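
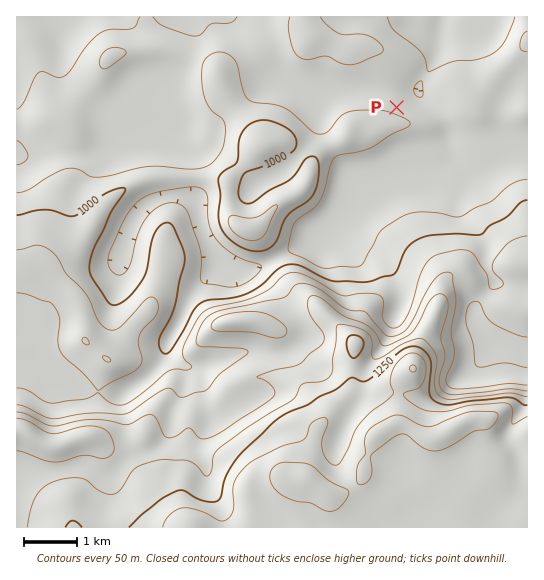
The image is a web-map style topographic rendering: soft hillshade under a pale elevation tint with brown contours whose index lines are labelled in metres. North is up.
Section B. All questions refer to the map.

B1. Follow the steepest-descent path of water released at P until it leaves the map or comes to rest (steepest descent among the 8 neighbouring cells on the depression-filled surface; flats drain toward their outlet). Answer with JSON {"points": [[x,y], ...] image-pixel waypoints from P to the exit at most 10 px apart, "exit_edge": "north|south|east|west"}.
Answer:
{"points": [[397, 107], [407, 97], [414, 90], [422, 79], [430, 69], [435, 58], [438, 47], [439, 37], [441, 26], [442, 17]], "exit_edge": "north"}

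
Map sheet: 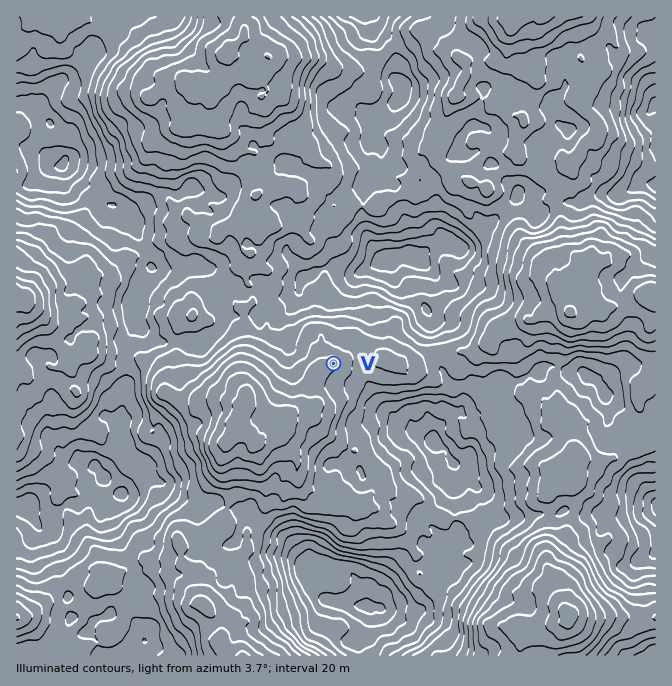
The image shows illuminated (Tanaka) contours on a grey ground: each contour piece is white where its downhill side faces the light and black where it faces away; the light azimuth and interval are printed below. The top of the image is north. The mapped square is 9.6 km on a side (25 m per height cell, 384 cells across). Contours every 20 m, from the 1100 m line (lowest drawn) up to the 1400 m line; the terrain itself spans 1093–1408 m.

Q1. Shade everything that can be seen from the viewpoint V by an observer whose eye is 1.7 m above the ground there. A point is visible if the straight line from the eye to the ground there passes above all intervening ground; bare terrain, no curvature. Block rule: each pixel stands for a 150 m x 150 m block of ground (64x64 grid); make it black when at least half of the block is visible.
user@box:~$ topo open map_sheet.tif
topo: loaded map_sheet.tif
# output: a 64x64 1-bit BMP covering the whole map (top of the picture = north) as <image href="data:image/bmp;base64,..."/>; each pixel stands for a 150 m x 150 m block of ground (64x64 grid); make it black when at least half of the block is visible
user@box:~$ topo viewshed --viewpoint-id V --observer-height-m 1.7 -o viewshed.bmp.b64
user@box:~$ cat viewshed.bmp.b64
<image width="64" height="64" href="data:image/bmp;base64,Qk0+AgAAAAAAAD4AAAAoAAAAQAAAAEAAAAABAAEAAAAAAAACAAATCwAAEwsAAAIAAAAAAAAA////AAAAAAAAAAAAAPwAAAAAAAAAfgAAAAAAAAA+aAAAAAAAAB/+AAAAAAAAH/4AAAAAAAAf7wAAAAAAAB//AAAAAAAAH/wAAAAAAAAP/gAAAAAAAA/9gAAAAAAAD/wAAAAAAAAH/gAAAAAAAAf+AAAAAAAAL/4AAAAAAAA/8AAAAAAAeD/4AAAAAABz//gAAAAAAB2//gAAAAAAHP/+AAAAAAAf//8AAAAAAD/7/wAAAAAAEzu/AAAAAQAAPz8AAAABEAA//AAAAAH5AAf8BgAAAf+AA/4EAAABz8QAPAYAAAGD/AA8DgAAAYM+AAQfAAADARwBQD8AAAAAOAMAZwAAAAAwBwdi8AAAAAQHPwD/AGAADAfnAH+AMwAAD/4A/4AzgAAP/gB/gDPAAA/8AH+AP8AAD/wAP8AH4AAf/AD54MP8ACf9gPGR//+AJ/gA8YG//8H/4AAfQA7////AAAfAAn///8AAAQABv///wAABAAH/Z/+IAAAAAP+D/x4AAAAAB9d4PwCAH4AH8fA/AIAP/Y4DwG8AgAf//APgwoCAB//gBvBAwAAB//AA6PBAAABf+AAv4MAACB34EH+BgAAMf/g4fwGAAADvePhhAQAAAA/e4MHwgAAABv/n8+DAAAAOfh/54IAAAAIAB/H4AAAAAAADgfyAAAAAAAOD/8AAAAAAAAf/wA=="/>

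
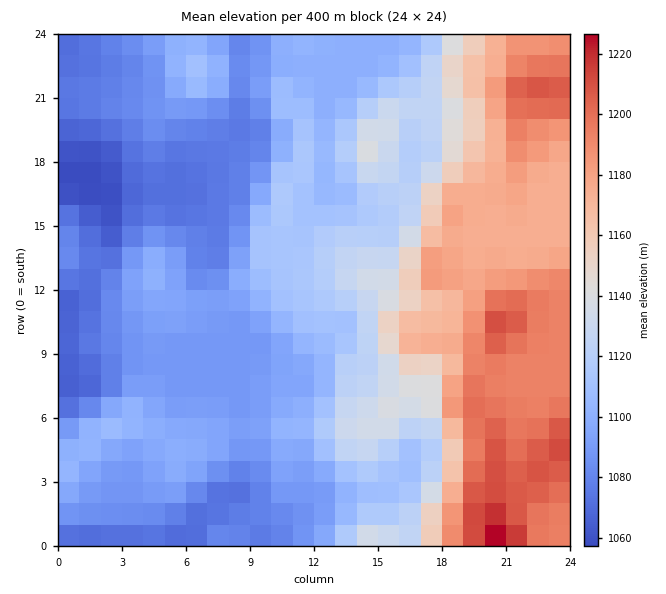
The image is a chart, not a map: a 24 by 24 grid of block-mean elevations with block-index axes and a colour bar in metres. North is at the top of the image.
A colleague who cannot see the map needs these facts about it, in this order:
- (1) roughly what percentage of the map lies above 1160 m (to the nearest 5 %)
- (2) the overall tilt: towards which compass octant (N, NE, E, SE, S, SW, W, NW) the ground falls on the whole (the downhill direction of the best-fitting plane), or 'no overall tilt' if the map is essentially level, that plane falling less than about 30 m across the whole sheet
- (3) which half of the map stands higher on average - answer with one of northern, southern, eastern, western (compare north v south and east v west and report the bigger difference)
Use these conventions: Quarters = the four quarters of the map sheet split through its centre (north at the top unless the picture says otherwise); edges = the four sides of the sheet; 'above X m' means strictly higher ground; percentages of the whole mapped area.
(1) Roughly 25 % of the ground is higher than 1160 m.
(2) Overall the map slopes down towards the west.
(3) The eastern half stands higher on average than the western half.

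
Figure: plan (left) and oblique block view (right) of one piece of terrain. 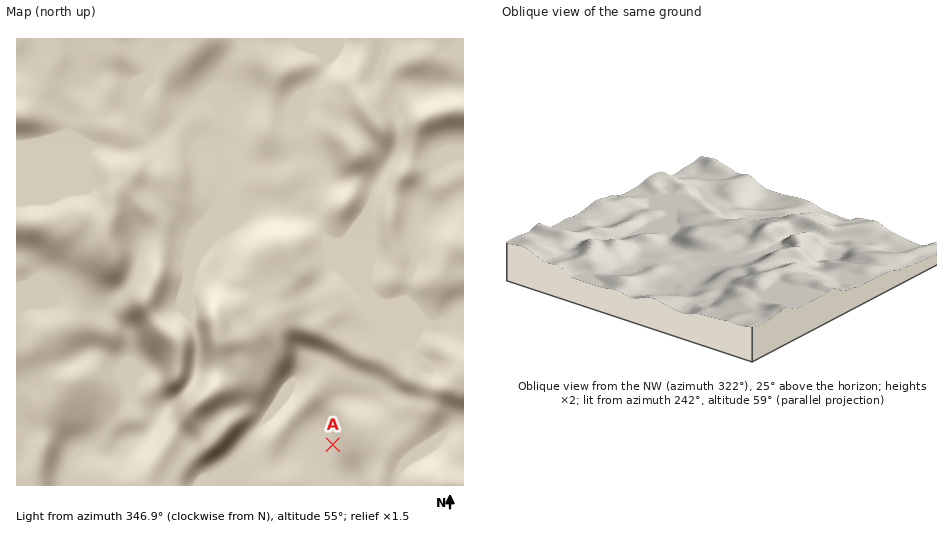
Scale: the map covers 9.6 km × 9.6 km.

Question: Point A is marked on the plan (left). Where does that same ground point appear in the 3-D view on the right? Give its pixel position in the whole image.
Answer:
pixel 755 200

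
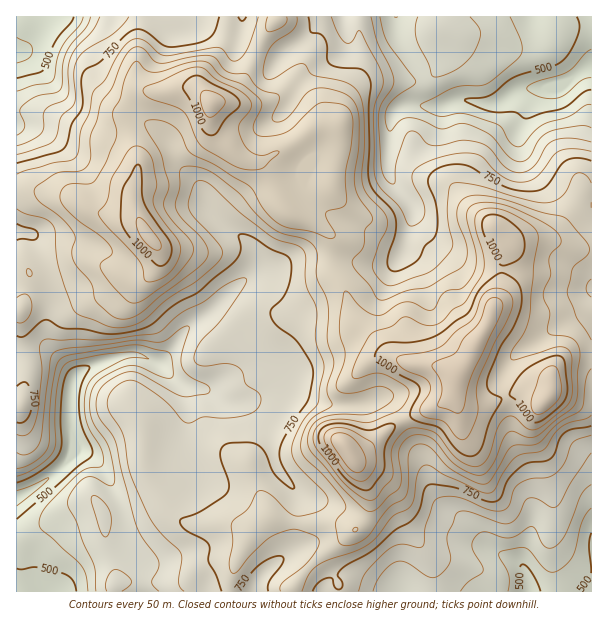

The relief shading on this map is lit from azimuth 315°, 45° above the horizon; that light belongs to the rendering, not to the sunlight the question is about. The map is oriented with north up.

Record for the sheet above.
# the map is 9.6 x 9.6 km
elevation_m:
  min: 420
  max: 1150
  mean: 770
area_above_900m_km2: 21.1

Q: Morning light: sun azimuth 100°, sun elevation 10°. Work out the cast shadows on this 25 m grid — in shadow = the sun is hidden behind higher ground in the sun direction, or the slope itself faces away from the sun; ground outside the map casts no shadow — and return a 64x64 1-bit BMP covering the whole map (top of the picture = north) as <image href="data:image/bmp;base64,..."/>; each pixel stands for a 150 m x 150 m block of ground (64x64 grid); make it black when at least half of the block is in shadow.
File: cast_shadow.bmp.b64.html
<image width="64" height="64" href="data:image/bmp;base64,Qk0+AgAAAAAAAD4AAAAoAAAAQAAAAEAAAAABAAEAAAAAAAACAAATCwAAEwsAAAIAAAAAAAAA////AAAAAAADwAYcAAAAYA/ABhwAAABAB8BCBgAAAEADgAAAAAAAQAAAAAAAAAAAAAAAAAAAAAAAAAAAOAAAAAAAAAAQAAAAwAYAAAAAAADwDgAABAAAAPwcAAA8AAAA/jwAAPwAAAA/fAAD/AAAAB/4AA/4AIAAD/gAH/gDgAAH+AB/8AeAAAf4Af/wD4AAB/gD//APgAAH8A//8YMAgAfAH//hyAGAB8AP/+H8AcAPwAAD4/4BwAfgAAfx/wBAB/AAB/h/AAAH8OAP+AAB4ADx4A/8AAHgAAHwB/8AAHAAAHAD/wPAAAAAMAHwB+AAAAAAAfAH8AAAAAAB8AfwAAAAAAHwT/gAAAAAAfBv+AAAAAAB4H/4AAAAAAPAf/gAAAAAB8A/+AAABgAHwB/4AAwOAAPAH/gAGDwAAIAf+AAYfAAAAB/4AAB4ABgAH/gAADgAeAA/+AAAOADwAD/wAABwAPAAP8AAAHAAAAA+AAAA8AAAADwAAAHwAAAAPgD4A/gAAABgAfgP+AAAAGAB8P+QAAAAYAHw/4A4AABgAeD/gHgHACAA4P/AeAcAAAAA/8B4A4AAAA7/4HgBgAAADv/wOAAAAAAO//gAAAAAAAL/+OAAAAAAAP/58AAAAAAA//jwQAAAAAD/+ABAAAAAAP/4BOAAAAAA//gE8AAAAAD/mAbwABAAAA=="/>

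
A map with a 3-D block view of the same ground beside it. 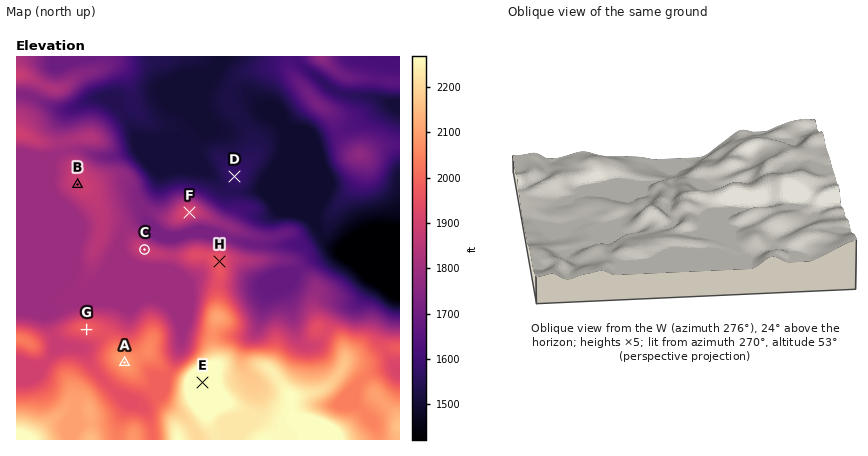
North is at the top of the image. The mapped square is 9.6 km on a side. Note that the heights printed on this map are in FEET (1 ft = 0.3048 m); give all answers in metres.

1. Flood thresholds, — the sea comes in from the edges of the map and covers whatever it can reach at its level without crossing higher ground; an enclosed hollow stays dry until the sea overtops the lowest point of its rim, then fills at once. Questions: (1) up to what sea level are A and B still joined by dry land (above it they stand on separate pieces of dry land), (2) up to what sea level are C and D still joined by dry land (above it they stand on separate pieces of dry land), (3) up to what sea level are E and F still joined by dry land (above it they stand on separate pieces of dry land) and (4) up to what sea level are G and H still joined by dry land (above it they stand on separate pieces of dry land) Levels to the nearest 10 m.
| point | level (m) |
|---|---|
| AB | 550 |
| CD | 470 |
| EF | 530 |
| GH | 590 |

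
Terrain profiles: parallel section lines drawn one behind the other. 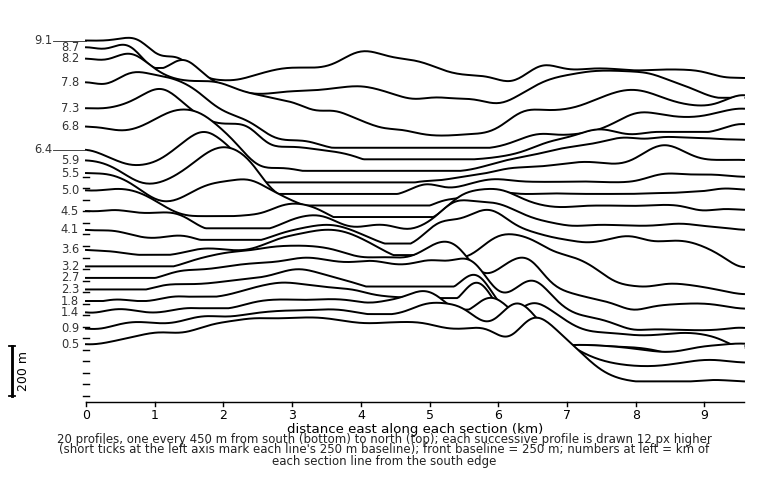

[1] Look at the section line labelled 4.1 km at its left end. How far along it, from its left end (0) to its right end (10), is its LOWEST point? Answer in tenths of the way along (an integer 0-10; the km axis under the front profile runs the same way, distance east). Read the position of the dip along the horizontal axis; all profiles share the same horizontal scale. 10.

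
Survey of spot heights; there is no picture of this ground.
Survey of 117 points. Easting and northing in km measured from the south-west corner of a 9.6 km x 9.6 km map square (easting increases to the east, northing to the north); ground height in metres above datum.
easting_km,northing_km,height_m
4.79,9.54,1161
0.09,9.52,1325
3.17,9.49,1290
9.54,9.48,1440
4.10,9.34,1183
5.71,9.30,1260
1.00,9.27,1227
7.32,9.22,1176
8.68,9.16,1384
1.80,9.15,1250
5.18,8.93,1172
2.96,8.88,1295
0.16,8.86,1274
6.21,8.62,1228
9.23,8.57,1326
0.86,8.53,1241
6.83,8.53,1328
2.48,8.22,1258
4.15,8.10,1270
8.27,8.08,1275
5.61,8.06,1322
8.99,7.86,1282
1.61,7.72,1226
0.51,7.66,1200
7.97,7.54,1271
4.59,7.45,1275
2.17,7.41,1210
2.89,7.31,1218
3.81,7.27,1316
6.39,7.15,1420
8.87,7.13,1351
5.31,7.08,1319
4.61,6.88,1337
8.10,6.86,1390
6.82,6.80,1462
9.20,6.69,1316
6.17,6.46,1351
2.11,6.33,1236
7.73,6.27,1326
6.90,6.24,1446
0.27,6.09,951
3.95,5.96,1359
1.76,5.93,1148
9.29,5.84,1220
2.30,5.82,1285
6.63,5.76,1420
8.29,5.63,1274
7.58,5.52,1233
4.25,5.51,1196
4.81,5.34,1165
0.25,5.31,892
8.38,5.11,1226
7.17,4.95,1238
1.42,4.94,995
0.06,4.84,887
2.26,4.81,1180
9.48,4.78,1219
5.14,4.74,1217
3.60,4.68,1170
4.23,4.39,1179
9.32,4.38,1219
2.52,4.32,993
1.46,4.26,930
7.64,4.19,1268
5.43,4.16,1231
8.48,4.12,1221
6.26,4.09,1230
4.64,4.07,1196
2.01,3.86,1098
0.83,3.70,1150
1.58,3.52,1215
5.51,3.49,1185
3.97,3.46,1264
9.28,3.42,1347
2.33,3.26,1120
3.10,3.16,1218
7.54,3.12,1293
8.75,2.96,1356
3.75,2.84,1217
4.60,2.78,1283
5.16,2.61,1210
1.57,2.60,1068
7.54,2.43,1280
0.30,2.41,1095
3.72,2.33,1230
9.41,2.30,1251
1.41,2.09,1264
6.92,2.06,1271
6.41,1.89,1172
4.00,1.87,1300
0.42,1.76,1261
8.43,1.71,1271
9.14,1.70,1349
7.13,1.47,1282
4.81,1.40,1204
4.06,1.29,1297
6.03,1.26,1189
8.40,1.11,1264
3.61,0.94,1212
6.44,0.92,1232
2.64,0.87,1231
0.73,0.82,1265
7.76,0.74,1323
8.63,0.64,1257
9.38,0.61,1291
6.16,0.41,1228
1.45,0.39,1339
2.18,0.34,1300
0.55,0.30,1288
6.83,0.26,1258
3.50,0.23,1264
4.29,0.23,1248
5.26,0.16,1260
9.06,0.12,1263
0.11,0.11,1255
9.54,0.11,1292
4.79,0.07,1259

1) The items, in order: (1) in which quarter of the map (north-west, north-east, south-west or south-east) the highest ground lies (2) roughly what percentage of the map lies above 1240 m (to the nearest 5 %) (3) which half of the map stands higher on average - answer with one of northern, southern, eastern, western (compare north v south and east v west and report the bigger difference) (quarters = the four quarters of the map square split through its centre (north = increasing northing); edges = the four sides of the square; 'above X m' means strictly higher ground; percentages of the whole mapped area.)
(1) The highest ground is in the north-east quarter.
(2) Roughly 55 % of the ground is higher than 1240 m.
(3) Taken as a whole, the eastern half is higher than the western.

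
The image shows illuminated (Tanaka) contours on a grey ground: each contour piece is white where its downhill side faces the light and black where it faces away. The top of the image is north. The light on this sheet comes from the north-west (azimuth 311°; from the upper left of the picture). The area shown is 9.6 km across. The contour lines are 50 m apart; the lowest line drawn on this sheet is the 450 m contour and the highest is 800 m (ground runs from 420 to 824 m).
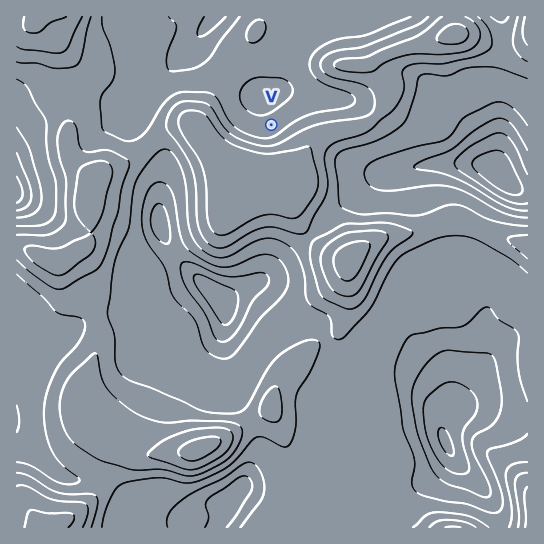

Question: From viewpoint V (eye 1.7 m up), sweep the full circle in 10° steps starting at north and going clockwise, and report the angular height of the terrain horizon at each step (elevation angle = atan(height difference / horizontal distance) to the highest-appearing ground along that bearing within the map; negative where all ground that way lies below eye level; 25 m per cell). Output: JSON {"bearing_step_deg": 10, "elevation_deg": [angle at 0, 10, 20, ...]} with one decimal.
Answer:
{"bearing_step_deg": 10, "elevation_deg": [0.8, 0.5, 0.5, 1.2, 3.7, 4.8, 3.9, 3.1, 4.0, 6.1, 8.1, 9.7, 11.0, 12.0, 12.7, 13.4, 13.8, 14.0, 13.9, 13.6, 13.3, 12.8, 12.1, 11.1, 9.9, 8.8, 8.1, 7.3, 5.8, 3.2, 1.7, 0.3, 0.2, 0.3, 0.8, 1.5]}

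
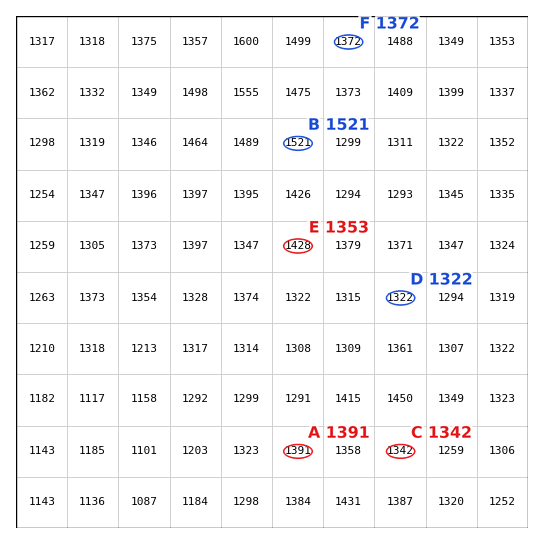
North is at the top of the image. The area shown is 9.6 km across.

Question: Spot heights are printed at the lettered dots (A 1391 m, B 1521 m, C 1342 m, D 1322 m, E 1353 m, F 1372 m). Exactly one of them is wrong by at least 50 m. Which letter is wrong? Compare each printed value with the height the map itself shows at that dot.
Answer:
E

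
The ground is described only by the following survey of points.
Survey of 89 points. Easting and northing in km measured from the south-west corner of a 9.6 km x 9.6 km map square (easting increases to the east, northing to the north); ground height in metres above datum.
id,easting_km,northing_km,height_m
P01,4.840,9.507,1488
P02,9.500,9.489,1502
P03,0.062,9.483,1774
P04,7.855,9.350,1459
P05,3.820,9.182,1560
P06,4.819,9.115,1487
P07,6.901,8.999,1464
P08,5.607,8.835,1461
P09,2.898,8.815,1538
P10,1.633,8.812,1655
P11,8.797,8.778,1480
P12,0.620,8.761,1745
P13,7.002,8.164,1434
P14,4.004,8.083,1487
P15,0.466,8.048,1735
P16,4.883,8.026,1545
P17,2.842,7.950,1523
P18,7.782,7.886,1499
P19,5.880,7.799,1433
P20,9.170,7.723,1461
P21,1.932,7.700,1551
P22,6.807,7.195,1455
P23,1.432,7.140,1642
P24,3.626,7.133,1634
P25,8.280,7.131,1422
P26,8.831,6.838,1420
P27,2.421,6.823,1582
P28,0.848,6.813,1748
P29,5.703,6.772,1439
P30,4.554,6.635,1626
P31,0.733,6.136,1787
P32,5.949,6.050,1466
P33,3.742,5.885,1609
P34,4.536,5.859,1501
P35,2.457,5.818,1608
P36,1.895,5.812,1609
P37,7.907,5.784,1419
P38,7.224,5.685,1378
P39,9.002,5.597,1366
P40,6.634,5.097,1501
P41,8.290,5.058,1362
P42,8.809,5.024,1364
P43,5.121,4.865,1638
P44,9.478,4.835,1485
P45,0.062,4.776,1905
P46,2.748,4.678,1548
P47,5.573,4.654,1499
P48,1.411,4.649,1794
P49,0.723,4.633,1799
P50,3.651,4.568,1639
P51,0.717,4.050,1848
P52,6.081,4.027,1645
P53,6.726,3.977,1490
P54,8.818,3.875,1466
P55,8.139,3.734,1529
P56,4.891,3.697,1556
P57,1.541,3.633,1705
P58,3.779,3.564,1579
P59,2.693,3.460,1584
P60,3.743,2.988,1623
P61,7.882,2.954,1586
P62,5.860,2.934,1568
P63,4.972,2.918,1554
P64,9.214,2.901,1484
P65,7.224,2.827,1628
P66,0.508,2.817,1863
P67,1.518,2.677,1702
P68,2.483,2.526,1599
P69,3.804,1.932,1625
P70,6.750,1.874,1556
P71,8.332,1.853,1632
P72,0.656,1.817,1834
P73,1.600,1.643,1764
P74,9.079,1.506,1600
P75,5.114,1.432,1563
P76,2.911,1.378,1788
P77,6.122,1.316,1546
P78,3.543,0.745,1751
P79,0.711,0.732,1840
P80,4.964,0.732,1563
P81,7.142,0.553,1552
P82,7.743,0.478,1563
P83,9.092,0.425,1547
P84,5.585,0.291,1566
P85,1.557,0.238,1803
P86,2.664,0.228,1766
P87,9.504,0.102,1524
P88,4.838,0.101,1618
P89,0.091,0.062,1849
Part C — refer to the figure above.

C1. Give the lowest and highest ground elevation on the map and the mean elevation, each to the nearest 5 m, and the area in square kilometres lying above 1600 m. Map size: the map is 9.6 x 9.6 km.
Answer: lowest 1350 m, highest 1925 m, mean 1590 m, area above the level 36.5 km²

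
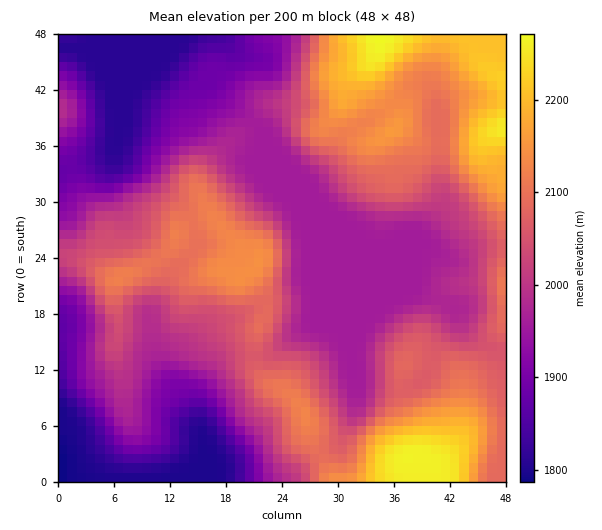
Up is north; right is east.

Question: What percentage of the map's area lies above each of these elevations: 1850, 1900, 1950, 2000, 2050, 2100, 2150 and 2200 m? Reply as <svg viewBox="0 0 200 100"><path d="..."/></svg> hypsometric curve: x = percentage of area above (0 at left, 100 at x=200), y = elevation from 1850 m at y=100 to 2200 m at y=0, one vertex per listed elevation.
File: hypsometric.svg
<svg viewBox="0 0 200 100"><path d="M179 100l-13-14-14-15-47-14-26-14-32-14-25-15-10-14"/></svg>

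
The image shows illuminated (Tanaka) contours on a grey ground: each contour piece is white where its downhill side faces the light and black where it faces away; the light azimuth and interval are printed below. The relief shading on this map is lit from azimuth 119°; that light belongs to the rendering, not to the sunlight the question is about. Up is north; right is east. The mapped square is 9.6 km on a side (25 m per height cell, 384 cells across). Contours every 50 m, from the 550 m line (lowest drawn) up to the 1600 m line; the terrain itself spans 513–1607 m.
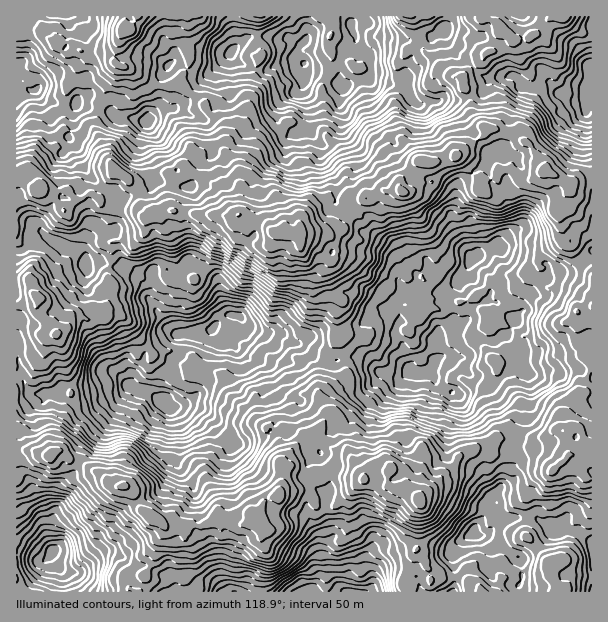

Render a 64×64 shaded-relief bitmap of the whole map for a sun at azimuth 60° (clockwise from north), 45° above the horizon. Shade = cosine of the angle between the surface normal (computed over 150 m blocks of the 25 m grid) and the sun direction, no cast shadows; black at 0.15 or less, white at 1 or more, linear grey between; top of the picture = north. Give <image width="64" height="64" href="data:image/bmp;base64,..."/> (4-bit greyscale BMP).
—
<image width="64" height="64" href="data:image/bmp;base64,Qk12CAAAAAAAAHYAAAAoAAAAQAAAAEAAAAABAAQAAAAAAAAIAAATCwAAEwsAABAAAAAAAAAAAAAAABEREQAiIiIAMzMzAERERABVVVUAZmZmAHd3dwCIiIgAmZmZAKqqqgC7u7sAzMzMAN3d3QDu7u4A////AJYzVom97bmYmqp1es3KdXm9ubzN/uqbmM23RWnN3JUzMiRYq83cu5iauXebzNyFaLy6zLz+2qynm5VYiM3ahkMBNove7curqZu7mLzM3JZWiru8vO7by3R5hpmIvdqXQgJore7uy83LrMqZvN3chERqu7q87t3IQ3mIiHjNypYxNWjO7u3d3ezLu5m83utjRHrcqazd3bY1iHeInO2XZCFWaM/+7u7e7cu6mrze2nVFesy5is3tuGVneKveyVZlNXd6zv/u7e7uyqqrzMzLhURpvMmK3u3JdkWLzMyVV5iadove7+7u7+yZmKu7zLh1NHmsypre7sllRIzLuoaLurx2e97/7t7ux1ZmiqmrmHRHqqu6vd7uyFRFabu8ururzZiJzv/u3dxzRUSKh5qZl1eqrLq97e7XNENHm927u6veqZrO/+7tuENUNZp2iZq4Vois3M3tzbZDQ0ac3cvLrN2Ku83u7tuVIjM4uVWIiadFeb3tzMuqhkRDVovdzeyszIvczd7sqFIAAmqnRYiKqFaZrd26qphlRlRoic3u7KvMvN26zbhUMAAVm5VHiKzKZomszJq6dmVWVnmavd3bmqnN7JmYUzUwAUiqdVeJrMlVaKzKmZdEdlaIiamrzLqqqczKhkMRRSACVndmZ5q7l1V5vLhmdDaXRYiJmJvMu7qJqYhiEAJEAAI0V3eJrdyoeJqqhlZUaZQkZ2eImrzMuZqHd0EAE0MAEjRoiJre7amaqYh2VmeIURNUV4mJq7y5mFV2MRIjQyMzRYmZvN3bmYiZiIZFVmQAJDRomIiJvKl2RmQzMzREVUM3qqvcy6h3iJmoZDNEMQJDJImHiIq7l2dVVmZkNEVlM3vMzdy6h3iJq5YyI0QyNEInqoiZmbuYh1aIiXM0RFVovd3dy5qYmZq6dDNURERUNHvLmal4mZmHWJmrYzREebvN3M3KmYiamqllVURUVmZozdurp1eYiZiruZpjNVWszMzLvLmIeImZl1Z1NFZniKzcu7uXerurmM3JmVEmeb3aq8uql3iImZmXaHQ1iHiqvLq9y4is3N273cmpQTiazbmauod2aaqqqpmZh2iXerqru83Jib3d3czdy7kxSKq7qHiXVVaKuqupq7uoiYeaqavM3aeKvN3dy93ctzN5maqFZmZWiaqqq6u8zJmpd5uXnNzLmavN7uy73dymNYmZl1RGmYmqqrvM3M3cmIdnq3acy7u6u87u3MrcyoZHmYiFI3q6mrqa3t3d3dyXeHeqmJu7zLmazu3Mut3Jdmiph1Ilm8qIma3/3e7c3IZ4iKuomqvMqZvdy6y63bhmZ4h1ITnMynaKzv/c7tzMlVeZmqmZu7uZq926q6rdpTRWiYUyfMzLhYvN/9ze27uFRpmaqYmqqqu8zMvLq+xiNEaalkSczMuGrdzu7M3KqYdWiZmqmImqq8y8zMu7ykI0R6uER5vLy3a+7d7su8uYh3ZomqqHiZu7zMy7zLyoM1ZXu3aIm7u5mM7u7ty7q7h3ZFeamZh4q6u7y7vNzJdEZlnMqbqby6vM3u7uzMuZuHdkNpqZqWWKupvMve26p2Voit3M24rKnO7u7u3M22eYdmM2mpqoVZu5vN3e65eod5u83b3cq8qL7u7t3czKZohnZFabupdXq7vd3e/qdWeKzMzMvN27uqze7tvNy6lmd2ZmaJvKdom7m93d7tmIV77cmby97su7ve3dyrypmFRXdnmZmqhnmruqvd7/yZh53ux3vc3uyqvNzMy4mYiHQ1d5mqqqlleqvMqZ3/+5h5vd2XrMrNyZqZmZqoZnh4YzaKq7u7l1Z7zNy4jO/bl2zcqZmrmKyoiWVomXZWiXZEV5rMq8yoZWre3Kmr3suobtp4mJmKzJiYd5upiHiYQkRXmqqrzHZ2Wd7Im7zMzKdcuEV3ec3ad5qZu6maiGQSRWaJmJq4aJdZ3airzMy7hVqVJGaM7ZRHqqqpial0MRR2Vph4mpiaqYm7mqqry5VFWHIkV63ZEEeYmYiJqFMiR4VYl3ipiby5moeJmazJQkRmUyR4rKQCV3aJmIqWVTNXdWmXebqaqWarhWiavLYhJFZTN3m7gyNVV6qGiXZmQkZmipeLypmVVphlebzMcgAjNmRnirpyIzN6uWV4dnZCV4i6Z6upmWVYl2iqq7kwASI3hnmZuUJDNqy4VYl3djSJiaZYqoiHQ1iHebmIhhACM0qXiYiYVXd63KeKuYiFNYdWdkepd4QSV2eKhVZjAAM0WoeZiKqJuprcq8yoiIQkZCWFWbh5hBWYiahVZSIQJUVriKuqzLvLqrzMyoaJlCNCR5ZpmImVWszMyWZkEiNFVniLzbq8zMy6q8uXVol0IzR6t2moipet7N7XaGImhlh3iqzuyr3dy6iaqWVXd2QzRGu4e8qsy83d3rZmVHqXmGeLze3Lve7KhmiZdWZndlREi8usyr3szd3LhXh5u5mpZVze3dzN7rdVWLuVRHi6dVac3Lupvu3N3JiKuIvJi8lDXe7tzMzcp3Z5vJQ1m8t0R63cqZnO3czJiazKmrmbtjV83uyrm923eIm7hTacymRorNyYm97cy5iKzKqruqqEWJvNyYeb3thmerqnV5u6h4mb3Iec3d3LiJvLvMuZqWaKqruWaJvd2VWKvKhli8uYmZvchqzN7tuYrN3dt2iZmYdqqWZ5rNy5h3q7qFWc3Jd4nNt3q87/ypid7suER6vLdD"/>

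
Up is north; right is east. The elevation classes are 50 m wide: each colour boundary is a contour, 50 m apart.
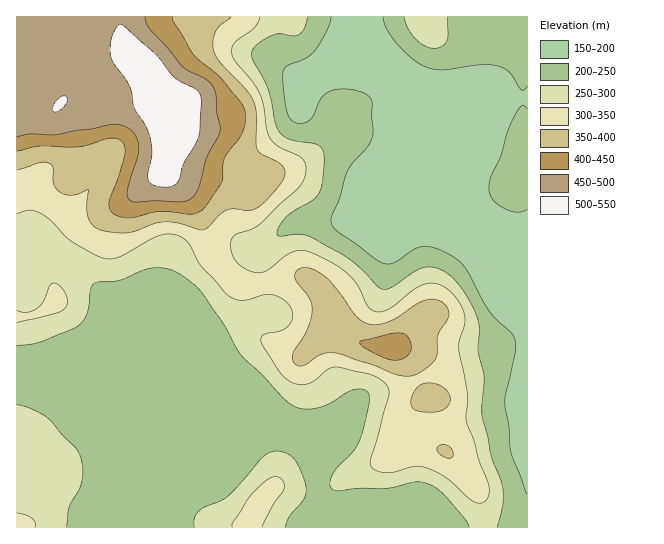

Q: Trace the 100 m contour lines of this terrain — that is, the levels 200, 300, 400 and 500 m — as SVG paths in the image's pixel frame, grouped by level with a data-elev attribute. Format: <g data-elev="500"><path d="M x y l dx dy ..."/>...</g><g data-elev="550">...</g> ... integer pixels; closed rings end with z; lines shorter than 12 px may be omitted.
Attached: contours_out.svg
<g data-elev="200"><path d="M527 494l-16-41-2-27-4-21 1-11 9-41 0-14-4-6-14-13-8-10-24-43-7-7-11-7-12-5-9-2-12 3-20 14-5 1-6-1-8-4-36-26-7-8-1-8 9-19 7-27 6-8 14-16 5-9 1-8-1-29-5-6-9-4-13-2-12 1-7 3-5 5-7 16-4 6-7 3-6 0-6-3-4-7-4-36 0-6 3-4 20-9 9-8 12-20 4-13"/><path d="M527 109l-4-4-2 2-8 12-6 15-7 23-9 20-2 10 3 11 10 9 13 5 6 0 6-3"/><path d="M383 17l4 12 9 13 14 15 13 9 10 3 9 1 37-5 16 0 8 3 6 4 13 18 3 0 2-4"/></g><g data-elev="300"><path d="M35 527l0-5-3-4-7-4-8-1"/><path d="M262 527l11-22 11-16-1-7-5-5-4 0-5 2-16 14-20 29-1 5"/><path d="M17 323l44-12 5-5 1-8-6-11-4-3-4-1-4 4-6 14-5 7-11 4-10-2"/><path d="M17 214l12-4 10 3 12 8 20 20 24 14 11 4 7 0 8-3 38-21 10-1 8 1 11 7 13 24 24 26 6 6 7 2 7 0 24-6 13 5 6 4 3 6 2 6-2 7-6 7-20 5-4 5 2 7 13 21 10 12 9 5 11 0 8-3 15-12 9-2 35 8 9 6 6 6 1 10-18 62-1 6 3 3 5 3 9 2 27-7 12 2 21 10 26 23 6 2 6-1 4-7 0-10-10-23-5-21-8-22 1-25-8-47 1-8 5-14 0-10-5-12-9-11-12-7-6-2-7 1-12 5-24 19-7 3-6 1-5-2-4-4-10-20-10-12-14-10-23-11-9-3-9 2-9 5-15 12-10 4-8-2-8-3-5-5-5-6-2-12 2-8 5-4 15-4 9-7 37-35 5-8 2-8-1-8-3-5-23-11-9-9-3-8-3-24-4-12-7-12-16-19-5-8 0-6 2-6 20-15 4-6 2-5"/></g><g data-elev="400"><path d="M389 359l12 1 8-6 2-4 0-5-5-10-5-2-8 0-33 9 1 3 5 4z"/><path d="M17 151l24-5 38 1 28-8 11 0 5 4 2 8-6 23-10 27 0 6 4 6 8 4 9 1 27-6 34 2 6-1 5-3 19-27 3-24 18-26 3-11 0-9-4-11-19-23-29-25-19-32-1-5"/></g><g data-elev="500"><path d="M156 186l14 1 5-2 4-4 5-18 11-18 4-10 2-38-6-8-21-12-20-24-29-26-6-2-4 4-3 9-2 9 0 8 4 8 15 22 3 8 2 16 15 24 3 20-4 25 2 5z"/><path d="M53 111l5 0 7-5 2-5-1-5-4 0-5 4-4 7z"/></g>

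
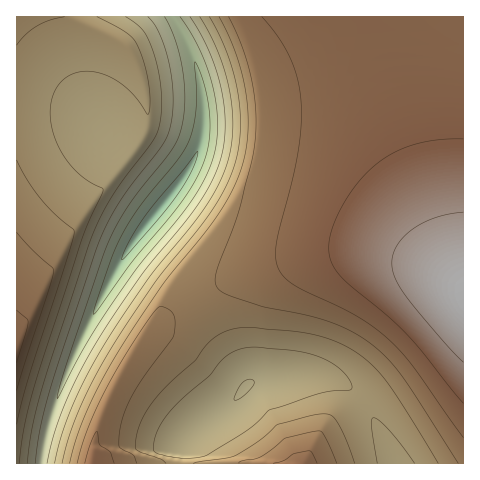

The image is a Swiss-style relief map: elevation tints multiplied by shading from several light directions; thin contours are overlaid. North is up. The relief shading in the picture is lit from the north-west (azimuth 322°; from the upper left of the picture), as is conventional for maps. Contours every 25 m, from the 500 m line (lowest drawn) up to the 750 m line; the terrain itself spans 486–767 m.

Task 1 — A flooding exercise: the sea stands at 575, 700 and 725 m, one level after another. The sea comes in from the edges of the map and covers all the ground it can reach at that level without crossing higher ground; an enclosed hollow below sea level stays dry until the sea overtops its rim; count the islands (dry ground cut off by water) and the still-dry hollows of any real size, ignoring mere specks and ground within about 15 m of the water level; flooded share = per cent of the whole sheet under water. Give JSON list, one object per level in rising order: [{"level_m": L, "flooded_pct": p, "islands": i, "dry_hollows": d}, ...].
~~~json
[{"level_m": 575, "flooded_pct": 10, "islands": 0, "dry_hollows": 0}, {"level_m": 700, "flooded_pct": 71, "islands": 0, "dry_hollows": 0}, {"level_m": 725, "flooded_pct": 89, "islands": 0, "dry_hollows": 0}]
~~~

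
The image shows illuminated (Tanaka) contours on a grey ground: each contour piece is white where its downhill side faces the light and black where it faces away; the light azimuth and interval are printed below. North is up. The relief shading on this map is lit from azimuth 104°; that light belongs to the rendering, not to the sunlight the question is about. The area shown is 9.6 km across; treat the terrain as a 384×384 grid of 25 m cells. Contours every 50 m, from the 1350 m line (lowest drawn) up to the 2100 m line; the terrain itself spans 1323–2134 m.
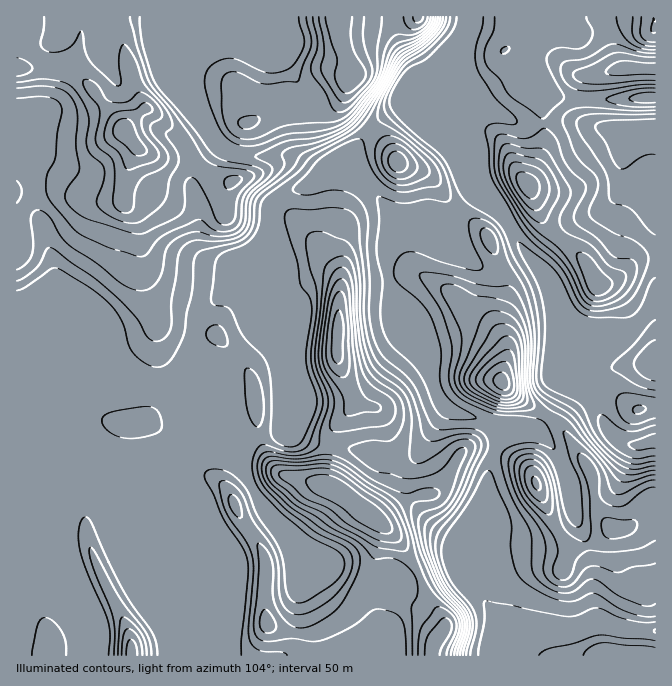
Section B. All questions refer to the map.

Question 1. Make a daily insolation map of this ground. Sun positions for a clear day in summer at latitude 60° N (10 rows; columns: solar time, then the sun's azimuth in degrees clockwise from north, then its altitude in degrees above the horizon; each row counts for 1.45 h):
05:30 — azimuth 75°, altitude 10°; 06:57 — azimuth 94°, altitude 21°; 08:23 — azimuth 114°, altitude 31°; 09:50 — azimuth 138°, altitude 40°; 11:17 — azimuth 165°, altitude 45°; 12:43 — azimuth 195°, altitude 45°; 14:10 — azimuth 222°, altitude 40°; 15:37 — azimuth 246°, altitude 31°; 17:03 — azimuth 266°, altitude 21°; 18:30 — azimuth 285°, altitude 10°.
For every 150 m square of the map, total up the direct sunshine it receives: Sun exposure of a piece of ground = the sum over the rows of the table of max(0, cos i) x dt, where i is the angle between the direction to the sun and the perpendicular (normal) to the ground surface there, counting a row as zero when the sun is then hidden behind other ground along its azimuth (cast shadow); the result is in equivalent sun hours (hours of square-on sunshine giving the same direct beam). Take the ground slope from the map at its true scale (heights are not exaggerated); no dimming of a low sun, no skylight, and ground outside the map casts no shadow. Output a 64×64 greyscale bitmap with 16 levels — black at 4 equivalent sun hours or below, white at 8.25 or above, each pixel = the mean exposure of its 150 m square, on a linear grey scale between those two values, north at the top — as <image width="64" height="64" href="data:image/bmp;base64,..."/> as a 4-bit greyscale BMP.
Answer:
<image width="64" height="64" href="data:image/bmp;base64,Qk12CAAAAAAAAHYAAAAoAAAAQAAAAEAAAAABAAQAAAAAAAAIAAATCwAAEwsAABAAAAAAAAAAAAAAABEREQAiIiIAMzMzAERERABVVVUAZmZmAHd3dwCIiIgAmZmZAKqqqgC7u7sAzMzMAN3d3QDu7u4A////AKqrqamJmZmYqqqqq8zMzLqqqqmamruqmIiIiIdoh3d2qqupqHiHZ3iqqqqs7u3MzLqqqZqZzcuYd3h3ZUQyIiGqmYqpiYQ1iqqqqZrNupqs3LqqqoebqpiIiZmZl1Z4mqqYmqqbgziqqqqpiZl1Z4m926vKh3Zoh5mavM3brN7uqpqqqquEeqqqqqmIh2VGZ4vN3cqYUBRmiZu83d3e7t2qqqqqy2eqqqqqqYmYdmVmeLzMuqggA1WJq83t3N3dy6qqqqrJaaqqqqqqiaqYqGZnq7qqpyEjV5q87u7czdy7qqqqq7eKqqqqqqqJqpipl1aKqqulREZ5mrze7t3My7uqqqqslpqqqqqqqomqmJmah4q6vJVVV4mZmrq7zcy7zKqqqrt4qqqqqqqqi6hnmaqqq8zcZWZomZmYmZvN3c3cqqqquXmqqqqqqqqslViarN3N7upnl4eZmZmqq7zd3dyqqqqoiqqqqqqqqttieazu7u7uyHmqh5iImru4es3dzKqqqpiqqqqqqqqs2SWazu7/7tuHi8uHiYmrzJVpu7u8qqqqmKqqqqqqqq3EOJ3u7u7cp2et7KiZmb3chXqYiauqqqqaqqqqqqqpzIN53u/u3Llkac7tuZmZ3uuFeYZoq6qqqqqqqqqqqqm5RY3u7u7bcxJazd26iZre6nZ5hmaJqqqqqqqqqqqqq6QWzu7cy5YQAmiJrMqHm83IZnqXVEaqqqqqqqqqqqq7cjnN7KmHMAAmdlaKyoebundWm5dAAKqqqqqqqqqqqpdVeahSERAAFYmHZ4rMl4qFRVjKZBAAqqqqqqqqqqqqqqqYYAAAAAN6qpmHebzJd0EUe6UhAACqqqqqqqqqqqqqqqlAAAJFebq7qpdmi8pjABa6UREjMqqqqqqrzMy6qqqqqoVGV6zN3My6hkMjeHUzWrkyJHu6qqqqqrzMzLuqqqqruImHnN3d3cqXMAA4qqm8pkVozu6qqqqqqpmqqqqqqqu5mYdpzd3cunZVVZzM3dpjV4u97qqqqqqYiJmaqqqqq6iJmHiry7qWRYms7u7upRJpqpm8qqqqqqqpmaqqqqqql4mZqqupdnRGit7u7tggE3mpdUSqqqqqqqqqqqqqqqqHmZrMy5YzMleK3u7tlSFFaIhkIaqqqqqqqqqqqqqqqXeZjM3bhDIzZ4i6uqiIdWd3d3ZVqqqqqqqqvMuqqqqoZ5ibzdp1M1WHdnVEV4mWaIiZiIiqqqqqqqvMzKqqu5dniJq8yXZVZ5h2ZUNHmqdYeKu7qqqqqqqqrMzMurvLdmiIeZqodmZ4mYeHZVeJp2iIq83LqqqqqqqrvMy6u7pliYhoiamHaIiZmah3dnmoeImavN2qqqqqqqu7u7qqmGipiGiJqYh4iJmauYh1aJh4mqu7zKqqqqqqvLu6qpiIiamIaIiYiHiImZu6l2VomHm93cy8qqqqqqvMy7qrqImqqohpiIiZeIiavLqHZWhnit/u3LuqqqqqvdzLuqu6maqqmJmXiZl4eKvMqXZmd2eb3v/ty9uqqqzdzMy7qqqZqqqZqpZomYiKvKhmVWh1V5zN3d3L7bqr3dzMzLuqqqqqqqqrpleZiJu5ZEVnmGRovMuYrMzd3M3dzMzLuqqqqqqqqrunV4iHmpZVZ5qnRIrdyWV5vMzMzdzMy8u6q7u6qqqqu5dWiYiId4mavKZIve2nZWebu7vd3My8y7vMze7Kqpq6mHeJmYmaqqrNlWve2nVneImqq8zMzMzM3d3e7+2pmZmZiJqqqqqqq8plne2nVWiYiKqrzMzN3t3e7d7v7amZiJmZqqqqqqqqhCbO24ZmeJmIqqzMzd7u3d3dzN3Lp4h3eJmaqqqqqqgwOt7bqYd4iIm7zdzMzdy8zLu7u6qXZ2ZneImqu7qqhASM3tzMuph4mbzMu7qquru7qru7u8lmVWZmebzdzMlTd63dzMzMuYiaq7qZmZmru7qru7ze7bmHZVZ5zu7tx0h4zdy6mqu6mbuqqZiZmbzMu7u6qr3u7cp2Vpze7u2lZ3rMqId3eJmau6qpmaq6vN3cy6hSE2rd3KiJnN7tuWR3erlUVmd2eImaqpmqvNy97suqlSI0Z5vd25maupdTNod5ljNWeHeImHiqmqq83dy5d5l1es3dzO7u25h1MhFImHd0NGiYiImph6qqqqq923RYmFeu7u7u7/7ut0IAFJqZl1M1eJiIiaqZqqqqmYmpeKuFWb3d3e7u7+7ZUgJpqqmWRGeIiImau7uqqaqqhlat2USJu6q8zN3e7ttjN6qqqWVomaqrvN3u7qqqqrumNatzR5u5iJqqqqzu3ZZ4iqqqmKu7vN3u7u7uy6vMzKdWYxJou6qpmamJrN7dyYiImqmau7vMzLu7zN3t3e3LmIhSNpm7q6qZmZvN3u3MiHiJqaqqq7qFQyEAAO7u7ah4qnVpqaqpmHZXrNy83cy4eIiJqqmamGZVMgAAzMu6h4m6d4qqiIdlQ0WbupmJvNqZh3mrupmYm8y5h4h3iIiZmqh3mqqWZlV5hmeKqXis3MuXeIq7uprN7tzN7omZmaqqqHiaqqqHeaqod5u5ib3u7bh4Z5q7vN3cze/+qqqqqqqYiaqqqqqqqqiqq7mave7e25dleavMzLu83e67uqqqqYiZqqqqqqqqqby7uqq73u3clleau7u6qqu6q7qqqqqqmaqqqqqqqqqpu7u6qqq827uXd6u6qqqqqqqa"/>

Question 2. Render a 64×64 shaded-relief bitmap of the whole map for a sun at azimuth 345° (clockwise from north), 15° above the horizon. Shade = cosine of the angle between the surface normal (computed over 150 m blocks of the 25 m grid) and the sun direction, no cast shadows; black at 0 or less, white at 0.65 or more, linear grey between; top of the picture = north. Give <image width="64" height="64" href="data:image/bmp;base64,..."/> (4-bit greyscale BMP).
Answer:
<image width="64" height="64" href="data:image/bmp;base64,Qk12CAAAAAAAAHYAAAAoAAAAQAAAAEAAAAABAAQAAAAAAAAIAAATCwAAEwsAABAAAAAAAAAAAAAAABEREQAiIiIAMzMzAERERABVVVUAZmZmAHd3dwCIiIgAmZmZAKqqqgC7u7sAzMzMAN3d3QDu7u4A////AHdlVmZ5mVRWZmZmdAACMzRmZmZ4hxAARneIiavMzN3dZ3ZmZniadlZmZmZ1AANEM0VmZniYMAA2Z3iImr3d3d1nh3Zmd6ynZmZmZocxNndkIkZmZ6pwACVVVmZmirqXZWeIdmZlnKdmZmZmiXZ6uqhSE1RHq6hCNFREQzIkUxAAZndmZlWahmZmZmaJmIrMu5YhI0eazKdVVUQyEREQAABmZmZmRphmZmZmZnmXeavMuVM0V3nMuWVVQyEAERESNGZmZmVHhmZmZmZmeYVWeKzLdVZneKunZVRCEAABEjNFZmZmZFh2ZmZmZmZ5hEVmecuWZmZoiXZmVUMgAAAjRERmZmZkeGZmZmZmZniFRWZnmpZVVGd3ZmZlVVZCACNEM2ZmZlWHZmZmZmZmZodVZmZndSIjZlVmZmZniIQhEiIjZmZmZ4ZmZmZmZmZViGZmQhIyAANUNGZmZnd3dlMhESJmZmd4dmZmZmZmZSWZZlMAAAAAFEITVmZ3d2VohjIhImZmZohmZmZmZmZjJ6hlIAAAABJVMABGZndlRHqoZVRDZmZmiGZmZmZmZlI4hkEAAAATZ3UQABRmZkITaZeJl1RmZmZ3ZmZmZmZmQ1dkEAAAE1iahAAAA1ZlIAJoh5u6dmZmZmZmZmZmZmZXh0EAAAE2m8uWMQAARVQQAld3isyoZmZmZmZmZmZmZXqnIAAjNXrN3KmHUAA1VDIkVmZovdxmZmZmZmZmZmZnq5YxJXmazN3Kq8uUACVVV3VVVWjP/2ZmZmZmZmZmZnmpd3nO//7typiKu6YABGecp2RHis//ZmZmZmZmZmZmaIdoz////+uXdmeaqTAEeu/JZXqr3v9mZmZmZmVWZmZmZmjf///sl2VVVYrMkwSd/9lWu7u6vWZmZmZkQzRWZmZmZou73JUyIzM0et7rdovdt1i7qVM1ZmZmZlRENEZmZmZlRmablRAAESRpzv63Z3dleZl1EABmZmZmZ3dmZmZmZmQ0Vnu4QhERJGiaunEAADerl1MgAGZmZmZ5mYd2ZmZmZURWabp0RERFZ3ZBAAAAasuWRFZDZmZmZmd4h3ZmZmZmVFZnh2VnmHZmZAAAAAOs25ZWirtmZmZmZmZmZmZmZmdlVmVERXm7qHZjAAAABau5h3ibzWZmZmZmZmZWZmZmZ2VWZDIkery5dnZmVVISaId2eJq7ZmZmZmZmVEVmZmZndmZ1MhNpu6hmebzMtQAmZmZmd4hmZmZmZmVDM1ZmVXiGZndkM1eal2Z5vd7XEBRmZlRDRWZmZmZmZUQyRmVVeIZmiZdDRoh2ZnibzcggFGZmZCETZmZmZmZlVEM1ZVaIdmZ6qEI2d2ZmZnmrulEkZmZ2QhFmZmZmZmVVREV3d3dmZnqpUjVmZmZVaJq6cyRmVVZUIWZmZmZmRVVVRXmHZmZmeapiJFZmZlVXmrp0RWUgAjMzZmZmZmQ0RVVEaJdmZmZoq3ITVmZlRFebunVFVAAAAjNWZmZlQjNERURGh2ZmZlabghNWZURFeKu5dlVUAAAAIxRmZlMiM0REREVnZmZmVZyjE1ZURXmqu6l3ZlMhAAATADVUIiM0QzRFVVZmZmdljLUjVlVYrMu6mIdlMzZ2MQEAAzIiM0REREVUVmZmZ2aLt0Rmd4q7uod4h1MSV5qVISESIiM0REREREM0VmZmZou4RGeJmZiHZFiFIAN5mrlkQzMiIzREMzIiEAAEZmVniahUVoiHdmZDV2IAJpqZmYdVRDMzMzIiEAAAAABWZWeIh0NWZ2ZmZlZ2MAFZupiIiFVUQzMiAAEAAAAAADZmeIiHQ1ZmZmZnmpYgBHmqmIiIVURDMhAAERAAIxAAJmeZmIdkVmZmZmnMlBATVniIiHdDMzNEMiIzIjNFUxAmiaqpmHZVVVVVerpyABEjNXiIdkM0VWZmVERERUVTAAJ5qqqphkIRIzWJhzABESIiR4dmVVZ4eIhkRERVVmMAABV5qqmGIAAAJYdlECMzRUM2d2VmZ4iIiGMjM0RXiEAAACWJmHQQAAFGZmQkeHZ4hlZ3ZWZniHZnYgASNGm92mEAAUd3ZCAANXdmdmnLqIiYd4mHZmd3ZDRTACNFeszKhkEAAlZVZ2eKl2Z3nN24d4h3ialmZndkIjNFZlaJhjEREAAAA1esy8uWZme93bhneHd4qmZmd3dTJHmHZ5dAAAAAAAAAOL7synZmaM3LqHZ4dmeIZmZ3iZhmZlV5hjIhAAAAAAAGrduXZmZ5y6mHdmZURERmZnd3m8lRJpl1RnZDIiIAAAGLuGZmZoqoZmVDIQAAAGZmZlWL7HR5l2VoiHZWZlMAADiGZWZmd1Q0QyEAAAAANERERGrMuqp2Vnd4h2Z3ZAAAAmZmZmZkMzRDNEREMgAAAAJGeJmrqGZmd2eJh2VDIAAANmZmZlRFVVV5vN7//wAAAmiYdol2Z3eIiau5dDRTAAAEVmZmREZ3d3ibzv//IjRWiYdmZ2Znmaqqu8uXZ4dRAAA0ZmZDRWd2UyNHiZmIiJiHd3d2ZmaKu6mYm7qXeIUAAAFGZmVERWUgAAAAAIh4iHZnd2ZmZmiZl2ZoqpZndRAAABRniGVEQyEQAAAAZmZ3ZWd2ZWZmZmdmZmZ4dlVVMAAAAVeah1QzNEMhEABVVmZmZ4ZVZmZmZmZmZlZlVEVCAAAAR5mHZVRVZkRGZFVWZmZnhlVmZmZmZmZmVVVURFQwAAA3iHZmVVZmZWeI"/>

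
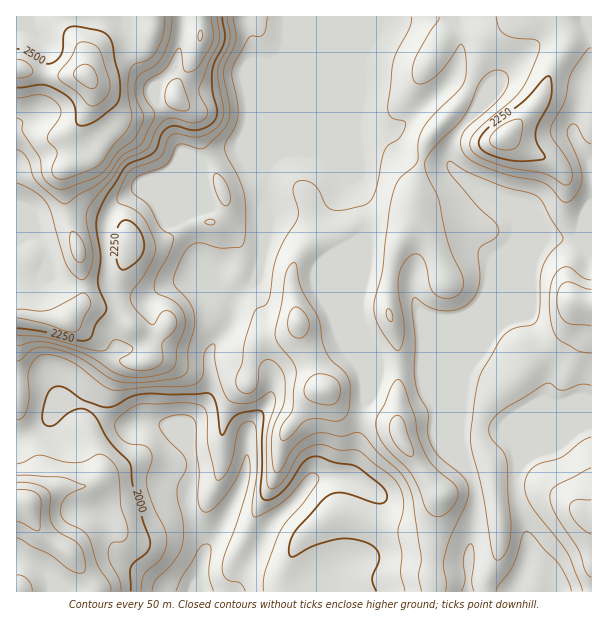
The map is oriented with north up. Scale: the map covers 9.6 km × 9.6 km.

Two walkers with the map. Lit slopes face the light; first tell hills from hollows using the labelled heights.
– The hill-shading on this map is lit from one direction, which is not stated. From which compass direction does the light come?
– NW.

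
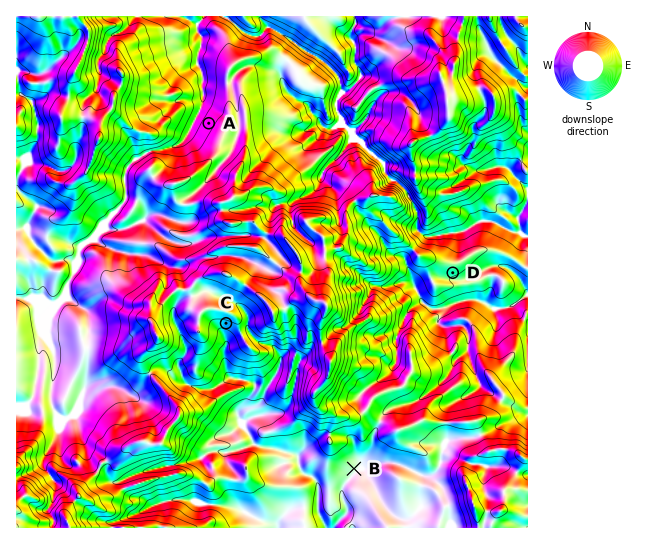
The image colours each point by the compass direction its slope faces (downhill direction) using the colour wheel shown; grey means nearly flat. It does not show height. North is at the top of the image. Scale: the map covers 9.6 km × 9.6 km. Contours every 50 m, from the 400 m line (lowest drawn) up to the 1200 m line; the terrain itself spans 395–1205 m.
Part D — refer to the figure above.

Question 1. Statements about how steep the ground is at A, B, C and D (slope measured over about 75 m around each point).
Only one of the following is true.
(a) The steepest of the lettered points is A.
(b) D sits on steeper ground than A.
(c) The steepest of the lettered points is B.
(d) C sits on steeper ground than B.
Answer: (d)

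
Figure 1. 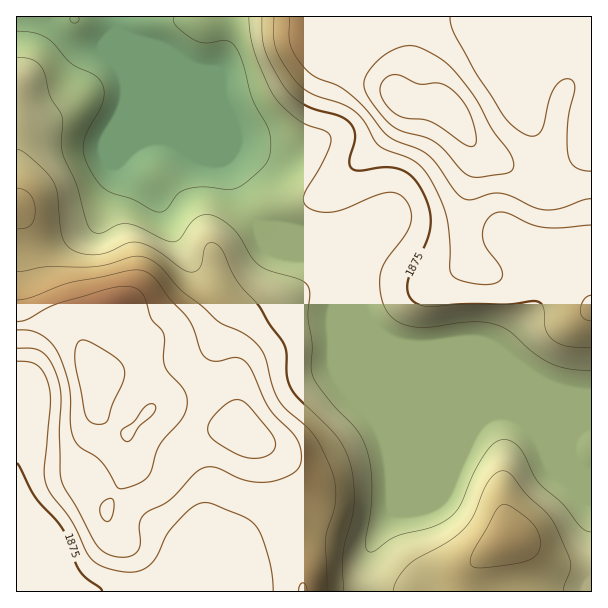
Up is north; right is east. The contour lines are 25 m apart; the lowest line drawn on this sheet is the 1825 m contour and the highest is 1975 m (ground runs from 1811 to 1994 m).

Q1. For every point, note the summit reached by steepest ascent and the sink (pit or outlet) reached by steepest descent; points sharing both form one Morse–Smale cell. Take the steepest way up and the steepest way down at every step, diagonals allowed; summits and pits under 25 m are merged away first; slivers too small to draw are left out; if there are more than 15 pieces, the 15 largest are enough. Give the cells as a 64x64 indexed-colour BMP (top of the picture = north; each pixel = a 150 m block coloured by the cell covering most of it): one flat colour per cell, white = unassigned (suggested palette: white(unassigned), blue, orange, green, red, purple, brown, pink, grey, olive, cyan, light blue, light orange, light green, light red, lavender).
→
<image width="64" height="64" href="data:image/bmp;base64,Qk12CAAAAAAAAHYAAAAoAAAAQAAAAEAAAAABAAQAAAAAAAAIAAATCwAAEwsAABAAAAAAAAAA////ALR3HwAOf/8ALKAsACgn1gC9Z5QAS1aMAMJ34wB/f38AIr28AM++FwDox64AeLv/AIrfmACWmP8A1bDFADMzMzMzMzMzMzMzMzMzMzMREREUREREREREREREREREMzMzMzMzMzMzMzMzMzMzMxERERREREREREREREREREQzMzMzMzMzMzMzMzMzMzMxERERFERERERERERERERERDMzMzMzMzMzMzMzMzMzMzEREREUREREREREREREREREMzMzMzMzMzMzMzMzMzMzMRERERREREREREREREREREQzMzMzMzMzMzMzMzMzMzMREREREURERERERERERERERDMzMzMzMzMzMzMzMzMzMxERERERREREREREREREREREMzMzMzMzMzMzMzMzMzMzEREREREUREREREREREREREQzMzMzMzMzMzMzMzMzMzMRERERERFERERERERERERERDMzMzMzMzMzMzMzMzMzMREREREREUREREREREREREREMzMzMzMzMzMzMzMzMzMxERERERERREREREREREREREQzMzMzMzMzMzMzMzMzMzERERERERFERERERERERERERDMzMzMzMzMzMzMzMzMzMREREREREUREREREREREREREMzMzMzMzMzMzMzMzMzMRERERERERREREREREREREREUzMzMzMzMzMzMzMzMzMxERERERERFERERERERERERVVTMzMzMzMzMzMzMzMzMzERERERERFERERERERERERVVVMzMzMzMzMzMzMzMzMzEREREREREURERERERERERVVVUzMzMzMzMzMzMzMzMxERERERERERRERERERERERFVVVTMzMzMzMRMzMzMzERERERERERERRERERERERERFVVVVMzMzMzMRETMzMxERERERERERERFERERERERERFVVVVUzMzMzMREREzEREREREREREREREUREREREREVVVVVVVTMzMzMxEREREREREREREREREREURERERERFVVVVVVVVMzMzMzERERERERERERERERERERREREREVVVVVVVVIiIzMzMzMRERERERERERERERERERRERERFVVVVVVUiIiIjMzMzMxERERERERERERERERERFERERFVVVVVVIiIiIiMzMzMxEREREREREREREREREREURERFVVVVVSIiIiIiIzMzMzEREREREREREREREREREURERFVVVVIiIiIiIiIjMzMzERERERERERERERERERERRERCIiIiIiIiIiIiIiMzMzMRERERERERERERERERERFERCIiIiIiIiIiIiIiIzMzMREREREREREREREREREREURCIiIiIiIiIiIiIiIhERERERERERERERERERERERERRCIiIiIiIiIiIiIiIiERERERERERERERERERERERERFCIiIiIiIiIiIiIiIiIREREREREREREREREREREREREUIiIiIiIiIiIiIiIiIhERERERERERERERERERERERERQiIiIiIiIiIiIiIiIiEREREREREREREREREREREREREiIiIiIiIiIiIiIiIiIRERERERERERERERERERERERESIiIiIiIiIiIiIiIiIhERERERERERERERERERERERERIiIiIiIiIiIiIiIiIiERERERERERERERERERERERERIiIiIiIiIiIiIiIiIiIRERERERERERERERERERERESIiIiIiIiIiIiIiIiIiIhEREREREREREREREREREREiIiIiIiIiIiIiIiIiIiIiERERERERERERERERERESIiIiIiIiIiIiIiIiIiIiIiIRERERERERERERERERIiIiIiIiIiIiIiIiIiIiIiIiIhEREREREREREREREREiIiIiIiIiIiIiIiIiIiIiIiIiEREREREREREREREREiIiIiIiIiIiIiIiIiIiIiIiIiIRERERERERERERERESIiIiIiIiIiIiIiIiIiIiIiIiIhERERERERERERERESIiIiIiIiIiIiIiIiIiIiIiIiIiERERERERERERERERIiIiIiIiIiIiIiIiIiIiIiIiIiIRERERERERERERERIiIiIiIiIiIiIiIiIiIiIiIiIiIhEREREREREREREREiIiIiIiIiIiIiIiIiIiIiIiIiIiERERERERERERERESIiIiIiIiIiIiIiIiIiIiIiIiIiIRERERERERERERESIiIiIiIiIiIiIiIiIiIiIiIiIiIhERERERERERERERIiIiIiIiIiIiIiIiIiIiIiIiIiIiERERERERERERERIiIiIiIiIiIiIiIiIiIiIiIiIiIiIREREREREREREREiIiIiIiIiIiIiIiIiIiIiIiIiIiIhEREREREREREREiIiIiIiIiIiIiIiIiIiIiIiIiIiIiEREREREREREREiIiIiIiIiIiIiIiIiIiIiIiIiIiIiIREREREREREREiIiIiIiIiIiIiIiIiIiIiIiIiIiIiIhEREREREREREiIiIiIiIiIiIiIiIiIiIiIiIiIiIiIiEREREREREREiIRESIiIiIiIiIiIiIiIiIiIiIiIiIiIREREREREREhERERIiIiIiIiIiIiIiIiIiIiIiIiIiIhEREREREREREREREiIiIiIiIiIiIiIiIiIiIiIiIiIiERERERERERERERESIiIiIiIiIiIiIiIiIiIiIiIiIiIRERERERERERERERIiIiIiIiIiIiIiIiIiIiIiIiIiIhEREREREREREREREiIiIiIiIiIiIiIiIiIiIiIiIiIi"/>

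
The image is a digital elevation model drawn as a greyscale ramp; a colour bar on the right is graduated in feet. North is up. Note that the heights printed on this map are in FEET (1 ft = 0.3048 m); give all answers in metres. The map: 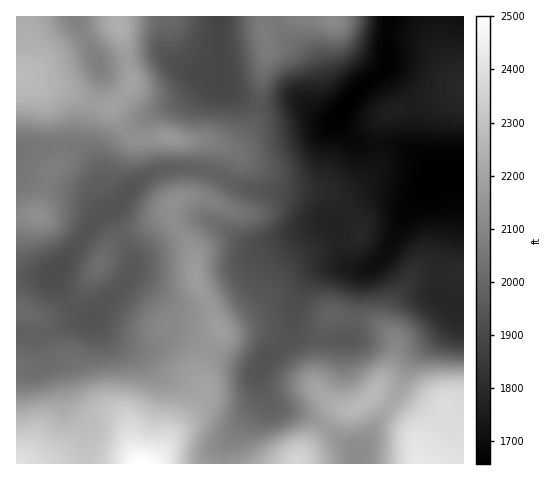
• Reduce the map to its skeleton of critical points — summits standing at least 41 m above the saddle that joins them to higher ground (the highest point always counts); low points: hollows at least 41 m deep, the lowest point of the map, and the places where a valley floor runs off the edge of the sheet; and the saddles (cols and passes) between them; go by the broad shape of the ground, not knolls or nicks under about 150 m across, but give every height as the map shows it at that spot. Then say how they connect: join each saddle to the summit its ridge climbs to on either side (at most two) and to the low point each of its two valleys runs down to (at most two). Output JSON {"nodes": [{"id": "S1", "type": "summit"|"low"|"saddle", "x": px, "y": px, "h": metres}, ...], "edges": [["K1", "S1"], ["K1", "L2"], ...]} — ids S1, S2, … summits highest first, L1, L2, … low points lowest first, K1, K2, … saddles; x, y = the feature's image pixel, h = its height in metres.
{"nodes": [
{"id": "S1", "type": "summit", "x": 140, "y": 463, "h": 762},
{"id": "S2", "type": "summit", "x": 418, "y": 462, "h": 739},
{"id": "S3", "type": "summit", "x": 298, "y": 463, "h": 720},
{"id": "S4", "type": "summit", "x": 22, "y": 77, "h": 693},
{"id": "S5", "type": "summit", "x": 333, "y": 19, "h": 645},
{"id": "L1", "type": "low", "x": 341, "y": 113, "h": 505},
{"id": "K1", "type": "saddle", "x": 326, "y": 426, "h": 664},
{"id": "K2", "type": "saddle", "x": 194, "y": 168, "h": 605},
{"id": "K3", "type": "saddle", "x": 354, "y": 319, "h": 601},
{"id": "K4", "type": "saddle", "x": 258, "y": 104, "h": 593}],
"edges": [["K1", "S2"], ["K1", "S3"], ["K1", "L1"], ["K2", "S1"], ["K2", "S4"], ["K2", "L1"], ["K3", "S1"], ["K3", "S2"], ["K3", "L1"], ["K4", "S4"], ["K4", "S5"], ["K4", "L1"]]}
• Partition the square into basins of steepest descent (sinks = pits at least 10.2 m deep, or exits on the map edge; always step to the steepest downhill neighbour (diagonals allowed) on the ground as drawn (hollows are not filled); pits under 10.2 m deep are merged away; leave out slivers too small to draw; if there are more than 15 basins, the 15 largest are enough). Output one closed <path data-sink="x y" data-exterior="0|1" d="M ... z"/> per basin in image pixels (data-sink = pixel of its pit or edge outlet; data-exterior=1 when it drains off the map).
<path data-sink="341 113" data-exterior="0" d="M463 16l-201 1 5 40-5 16-3 30-5 19-9 15-11 10-9 0-16-6-24 0 6 4 4 13-3 29-4 9-15 7-3 6 5 16 17 25 5 33 21 43 33-22 32-34 17-12 22-12 29-7 9-5-1-9-17-19-12-10-8-3 22 0 14-8 14-13 6-13 2-36 6-9 47-15 31-14z"/><path data-sink="54 274" data-exterior="0" d="M27 77l-4 0 16 13 15 23 6 23 0 23-15 19-7 37-22 1 0 247 135 1 9-9 16-25 28-31 2-8-3-9 0-15 8-19 9-14 0-5-9-21-14-25-5-33-17-25-5-11 2-11 15-6 4-5 4-23-2-18-4-8-20-6-32 3-10-8-16-26-8 0-11-4-25-12z"/><path data-sink="442 173" data-exterior="0" d="M463 86l-43 18-29 8-9 6-3 9-1 32-6 13-14 13-14 8-18 1 8 4 22 23 4 7 0 6-9 5-29 7-29 16-16 14-26 28-26 16-6 7 4 6 11 1 24-2 11 4 14 13 18 23 15 16 6-25 3-36 7-11 37 6 22 12-3-16 4-13 22-30 10-3 40 0z"/><path data-sink="218 17" data-exterior="1" d="M262 16l-93 0-1 5-25-1-24 3 13 61-20 24 15 24 10 8 32-3 13 4 27 0 16 6 11-1 12-14 10-22 4-37 5-16z"/><path data-sink="98 62" data-exterior="0" d="M117 16l-89 0 0 43-6 17 45 14 36 16 9 0 20-22-6-35z"/><path data-sink="358 453" data-exterior="0" d="M376 396l-4 0-18 13-17 4-34 39-6 11 120 1 0-16-5-22-12-12z"/>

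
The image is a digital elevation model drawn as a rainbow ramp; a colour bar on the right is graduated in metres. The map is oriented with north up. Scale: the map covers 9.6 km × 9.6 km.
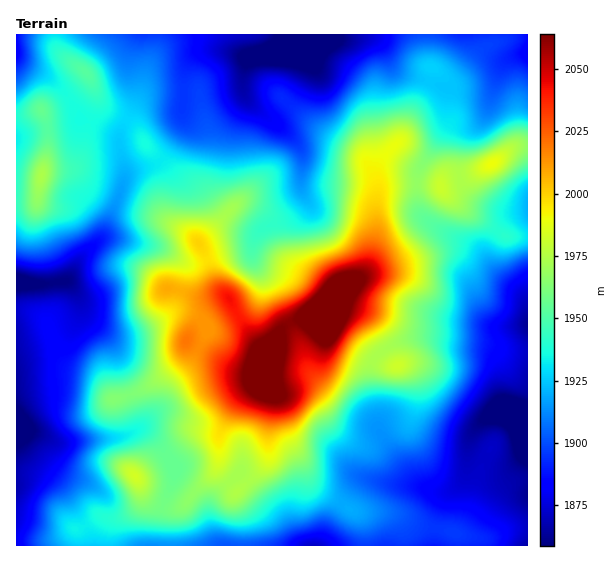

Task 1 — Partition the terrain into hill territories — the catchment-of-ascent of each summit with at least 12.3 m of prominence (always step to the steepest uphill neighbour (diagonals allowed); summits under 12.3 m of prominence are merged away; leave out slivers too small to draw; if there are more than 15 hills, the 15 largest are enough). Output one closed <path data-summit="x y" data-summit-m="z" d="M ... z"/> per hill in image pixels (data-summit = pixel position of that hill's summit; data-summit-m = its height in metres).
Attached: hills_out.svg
<path data-summit="323 313" data-summit-m="2092" d="M527 34l-222 0-15 13-17 7-30 3-22-7-19 1-15 12-6 10-22 4-9 4-7 8-23 44 4 48-21 55-22 21-9 18-6 6-13 2-37 0 0 144 45 16 56-5 22-9 20-20 10-24 22-21 17-33-1-3 3 1 19-8 20-12 7-8 5-12 0-10-4-13 18 23 10 27 15 27 7 22 5 10 14 15 41 28 10 10 35 51 11 8-29-2-23-6-12 2-19 24-20 40 207 1 1-331-10 0-9 4-17 21-4 9 0 8 10 17-21-25-48-27-8-7-4-12 0-28 3-8 28-43 0-20 3-12 4-3 28-3 10-4 13-21 11-6 11-2z"/><path data-summit="266 363" data-summit-m="2081" d="M259 270l2 19-5 12-7 8-20 12-19 8-3-1 1 3-17 33-22 21-10 24-22 20 9 2 13 12 16 25-2 13-13 32-2 33 60 0-5-7-4-18 2-18 4-7 23-22 41 41 14 25 8 6 18 0 4-3 5-16 12-22 12-17 10-9 61 8-11-8-35-51-10-10-41-28-14-15-5-10-7-22-15-27-10-27z"/><path data-summit="42 176" data-summit-m="1974" d="M17 58l-1 223 7 2 39-1 10-7 9-18 22-21 2-5 19-50 0-17-4-13 0-10-6-8-32-14-14-23-10-11-12-10-20-9z"/><path data-summit="491 164" data-summit-m="1990" d="M527 54l-10 1-11 6-11 19-6 5-34 4-4 3-3 12 0 20-28 43-3 8 0 28 4 12 20 15 36 19 13 16-2-16 12-21 9-9 19-6z"/><path data-summit="86 72" data-summit-m="1952" d="M303 34l-286 0-1 23 10 9 20 9 12 10 10 11 14 23 32 14 5 8 2-12 6-10 16-30 7-8 9-4 22-4 6-10 15-12 19-1 22 7 30-3 17-7z"/><path data-summit="135 476" data-summit-m="1983" d="M18 427l-2 1 0 12 5 13 14 16 15 8 11 10 20 32 7 13 3 14 66-1 3-32 13-32 2-13-12-20-13-14-7-4-6 0-20 8-56 5z"/>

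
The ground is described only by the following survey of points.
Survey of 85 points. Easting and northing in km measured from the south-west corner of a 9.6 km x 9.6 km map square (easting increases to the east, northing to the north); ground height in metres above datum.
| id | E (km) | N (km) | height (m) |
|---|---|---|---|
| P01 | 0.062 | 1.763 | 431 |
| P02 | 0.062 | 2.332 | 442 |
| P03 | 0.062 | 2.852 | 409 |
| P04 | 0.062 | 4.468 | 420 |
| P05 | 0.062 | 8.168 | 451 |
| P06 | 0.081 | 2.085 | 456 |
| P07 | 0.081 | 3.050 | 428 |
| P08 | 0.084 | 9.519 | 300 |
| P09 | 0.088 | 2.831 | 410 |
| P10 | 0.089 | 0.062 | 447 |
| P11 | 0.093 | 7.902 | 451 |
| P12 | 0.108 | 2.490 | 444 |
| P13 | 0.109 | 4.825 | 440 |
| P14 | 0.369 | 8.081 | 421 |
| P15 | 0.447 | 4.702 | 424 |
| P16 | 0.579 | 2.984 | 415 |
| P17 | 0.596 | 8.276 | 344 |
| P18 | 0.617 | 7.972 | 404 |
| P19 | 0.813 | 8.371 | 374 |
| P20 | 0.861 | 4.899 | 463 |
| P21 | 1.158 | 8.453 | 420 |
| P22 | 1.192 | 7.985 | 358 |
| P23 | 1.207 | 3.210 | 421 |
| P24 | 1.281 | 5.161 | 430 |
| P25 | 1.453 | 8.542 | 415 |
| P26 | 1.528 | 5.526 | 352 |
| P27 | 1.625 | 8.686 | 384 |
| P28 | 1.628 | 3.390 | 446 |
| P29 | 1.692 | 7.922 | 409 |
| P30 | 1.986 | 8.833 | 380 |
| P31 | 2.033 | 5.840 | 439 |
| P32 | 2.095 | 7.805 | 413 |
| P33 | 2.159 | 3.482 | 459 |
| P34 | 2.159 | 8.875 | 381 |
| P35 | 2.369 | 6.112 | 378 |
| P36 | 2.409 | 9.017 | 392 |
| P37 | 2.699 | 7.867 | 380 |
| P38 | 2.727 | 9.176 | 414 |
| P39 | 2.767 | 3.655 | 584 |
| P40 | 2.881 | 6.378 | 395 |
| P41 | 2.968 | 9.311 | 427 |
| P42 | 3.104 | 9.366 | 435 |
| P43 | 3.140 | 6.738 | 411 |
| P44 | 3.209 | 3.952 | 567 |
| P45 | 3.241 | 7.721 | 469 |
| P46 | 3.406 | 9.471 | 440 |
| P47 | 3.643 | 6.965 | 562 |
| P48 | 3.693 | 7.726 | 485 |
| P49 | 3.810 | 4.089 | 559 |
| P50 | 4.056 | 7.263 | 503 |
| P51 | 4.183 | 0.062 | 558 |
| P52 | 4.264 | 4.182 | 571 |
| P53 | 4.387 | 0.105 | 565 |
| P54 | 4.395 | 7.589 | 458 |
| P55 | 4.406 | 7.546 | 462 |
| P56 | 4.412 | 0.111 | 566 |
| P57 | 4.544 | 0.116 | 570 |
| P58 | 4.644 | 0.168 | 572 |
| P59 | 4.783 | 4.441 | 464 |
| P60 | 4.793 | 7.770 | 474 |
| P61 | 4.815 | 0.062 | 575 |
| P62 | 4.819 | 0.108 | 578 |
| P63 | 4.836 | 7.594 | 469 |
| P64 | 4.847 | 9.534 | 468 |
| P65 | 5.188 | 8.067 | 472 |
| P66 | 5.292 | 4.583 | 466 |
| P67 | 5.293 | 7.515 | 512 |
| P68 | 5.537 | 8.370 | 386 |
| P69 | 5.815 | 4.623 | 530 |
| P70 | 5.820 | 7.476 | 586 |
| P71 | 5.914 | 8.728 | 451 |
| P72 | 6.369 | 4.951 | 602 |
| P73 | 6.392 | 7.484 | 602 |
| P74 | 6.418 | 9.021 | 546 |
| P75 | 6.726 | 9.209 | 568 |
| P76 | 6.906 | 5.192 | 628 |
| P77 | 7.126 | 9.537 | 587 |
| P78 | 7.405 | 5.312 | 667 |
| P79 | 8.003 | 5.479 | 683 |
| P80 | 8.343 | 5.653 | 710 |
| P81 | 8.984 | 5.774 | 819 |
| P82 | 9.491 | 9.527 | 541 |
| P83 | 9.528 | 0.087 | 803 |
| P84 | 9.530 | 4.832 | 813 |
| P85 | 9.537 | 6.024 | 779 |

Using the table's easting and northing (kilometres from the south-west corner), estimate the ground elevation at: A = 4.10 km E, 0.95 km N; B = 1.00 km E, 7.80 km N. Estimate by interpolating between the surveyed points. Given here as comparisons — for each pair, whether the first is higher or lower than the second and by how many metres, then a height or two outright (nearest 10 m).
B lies lower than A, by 210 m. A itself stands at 590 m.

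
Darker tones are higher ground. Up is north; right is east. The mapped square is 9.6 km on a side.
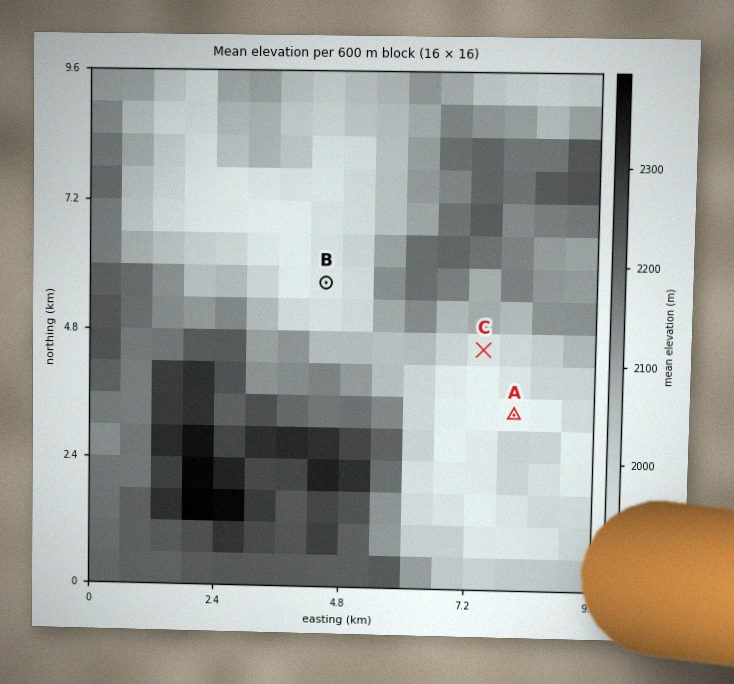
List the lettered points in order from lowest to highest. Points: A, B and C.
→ A B C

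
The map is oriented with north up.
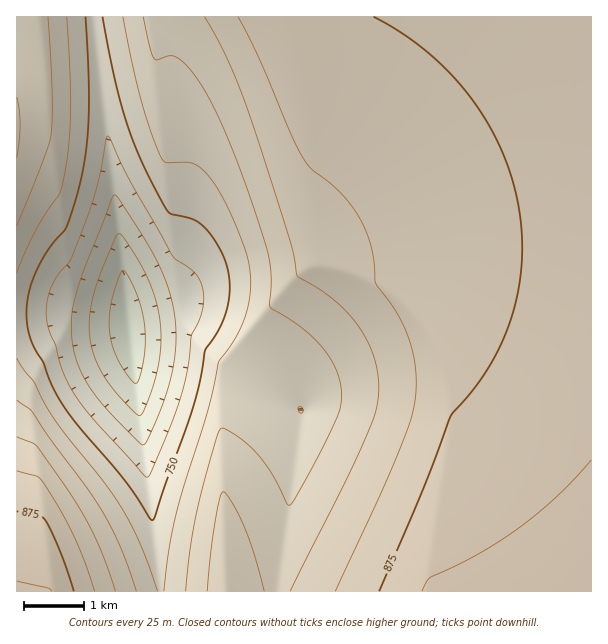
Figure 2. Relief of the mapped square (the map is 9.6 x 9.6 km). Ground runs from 630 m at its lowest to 915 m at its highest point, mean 820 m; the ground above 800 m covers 60.8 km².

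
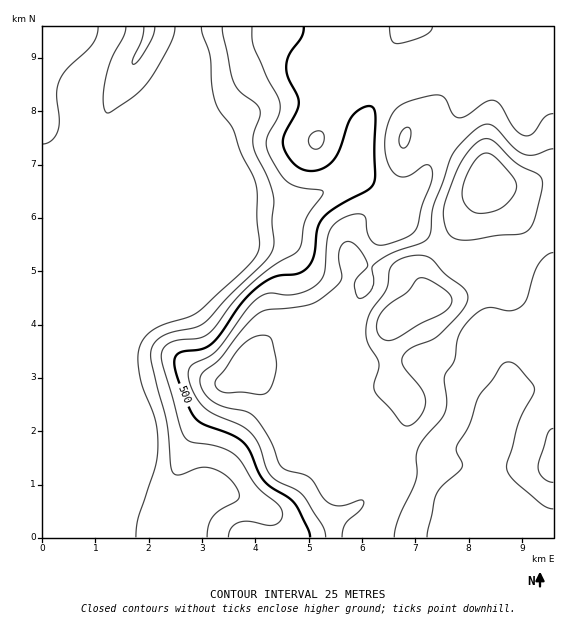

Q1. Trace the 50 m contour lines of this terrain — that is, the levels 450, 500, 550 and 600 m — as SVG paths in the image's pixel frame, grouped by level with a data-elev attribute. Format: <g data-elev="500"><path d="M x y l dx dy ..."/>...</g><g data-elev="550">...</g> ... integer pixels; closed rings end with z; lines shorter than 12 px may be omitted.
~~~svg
<g data-elev="450"><path d="M144 27l-2 13-9 20 0 4 7-5 9-15 4-9 2-8"/><path d="M222 27l9 45 3 11 6 9 16 12 4 7 0 6-7 18 0 9 3 11 12 24 5 16 1 8-2 18 2 26-3 6-6 8-36 35-22 25-11 6-24 5-11 5-8 8-2 10 6 30 10 36 4 44 2 7 2 2 4 1 21-7 12 0 16 9 6 7 5 8 0 4-1 4-18 10-8 7-3 8-2 12"/></g><g data-elev="500"><path d="M304 27l-2 9-12 17-3 10 1 13 9 19 2 8-3 9-12 24-1 7 2 8 7 11 9 7 11 2 12-3 7-5 6-8 11-31 4-8 9-8 10-2 3 3 1 7-1 67-6 7-31 16-15 13-5 10-4 28-6 11-10 6-22 3-14 7-18 18-22 31-8 10-10 6-23 3-4 4-2 7 6 21 9 24 6 9 8 7 29 11 12 8 6 8 8 21 6 9 8 7 17 10 7 7 12 24 2 8"/></g><g data-elev="550"><path d="M394 537l5-20 17-37 1-8-1-16 2-8 7-11 17-18 4-8 1-11-2-24 10-16 2-19 4-10 11-14 12-8 8-2 19 4 10-5 6-7 11-34 7-9 8-3"/><path d="M553 428l-2 1-3 4-10 34 1 5 4 5 5 4 5 1"/><path d="M403 148l4-2 3-7 1-8-3-4-5 3-3 6-1 8z"/><path d="M553 149l-18 6-10 0-10-7-22-22-6-2-8 3-19 17-9 13-18 50-2 24-2 6-8 6-32 11-15 10-2 4 1 17-6 10-4 3-4 0-3-4-2-9 3-8 10-10 0-6-11-16-5-3-6 0-4 4-2 6 0 8 3 17-2 4-4 6-16 12-9 5-19 4-24 2-9 3-15 14-24 32-19 16-1 5 1 7 4 6 6 7 13 7 23 5 9 6 14 22 9 23 4 5 26 9 15 22 8 6 9 1 19-6 4 1-3 8-16 15-3 13"/></g><g data-elev="600"><path d="M385 340l6 0 5-1 24-15 24-12 5-4 3-5-2-8-7-7-14-8-6-2-6 1-10 13-19 13-9 11-2 8 0 7 3 6z"/><path d="M479 213l13-1 11-5 9-9 4-10 0-7-5-6-15-17-8-5-7 1-7 7-7 14-4 13-1 9 3 8 7 6z"/></g>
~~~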